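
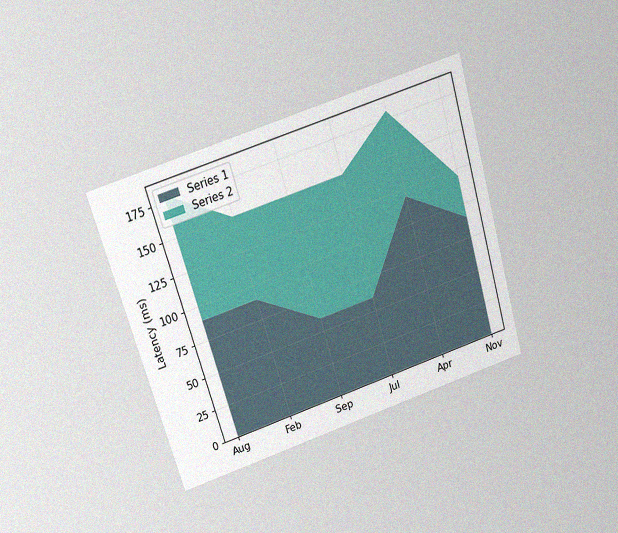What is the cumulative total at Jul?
150ms

The chart is tilted about 17° counter-clockwise and viewed slightly from above, with some photo noise. The stacked total at Jul reaches 150ms.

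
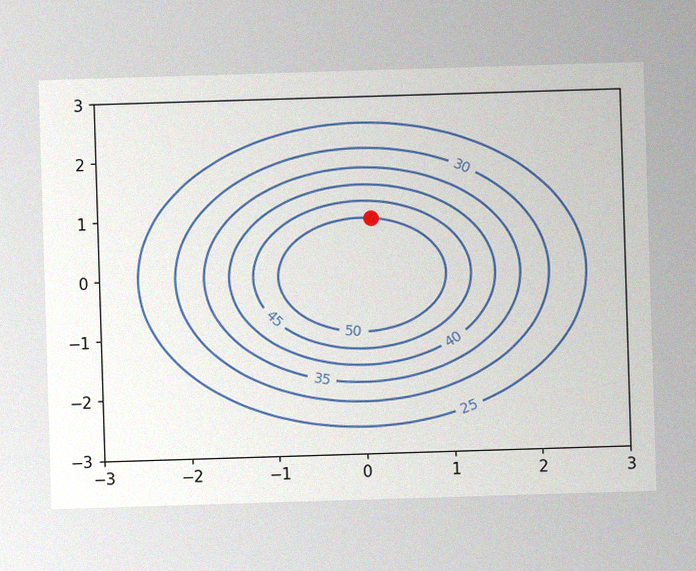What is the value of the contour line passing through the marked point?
50

The image has some photo noise and uneven lighting. The marked point sits on the contour labelled 50.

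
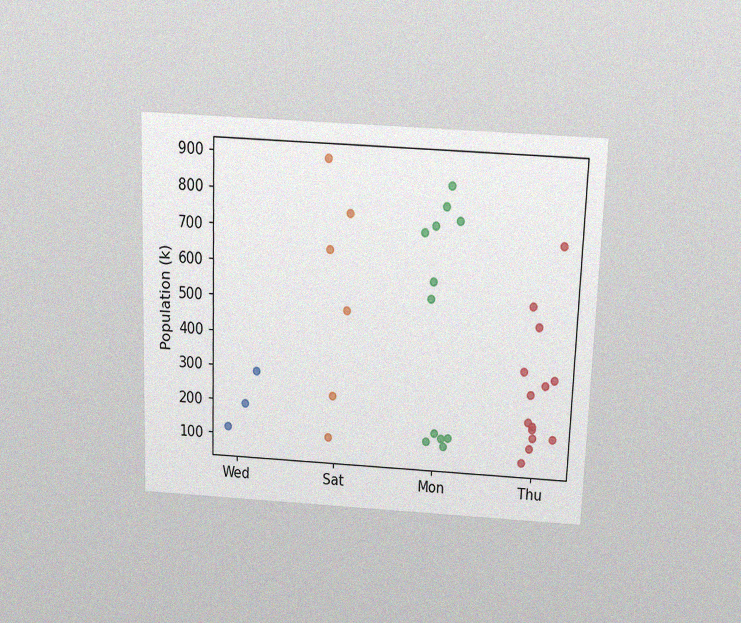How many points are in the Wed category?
The chart is tilted about 2° clockwise and viewed slightly from above, with some photo noise. Counting the markers in the Wed column gives 3.

3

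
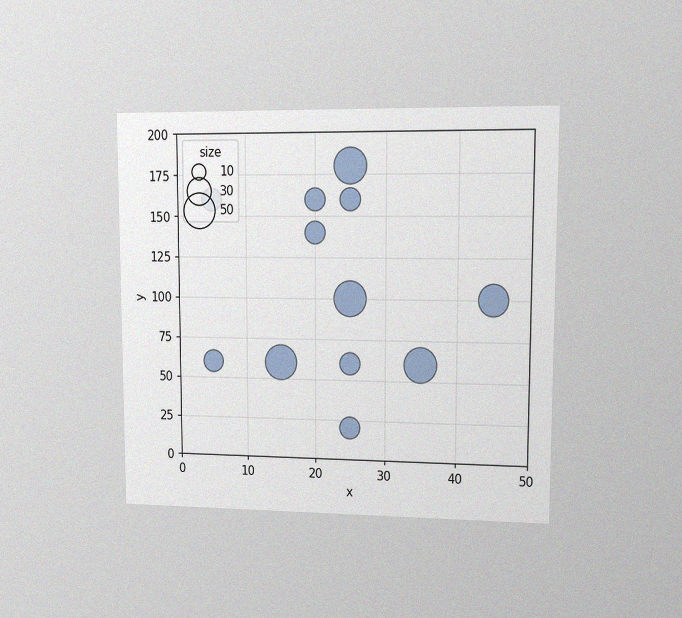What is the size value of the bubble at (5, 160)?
20

The chart is viewed at a slight angle, with some photo noise. Matching the bubble at (5, 160) against the size legend gives 20.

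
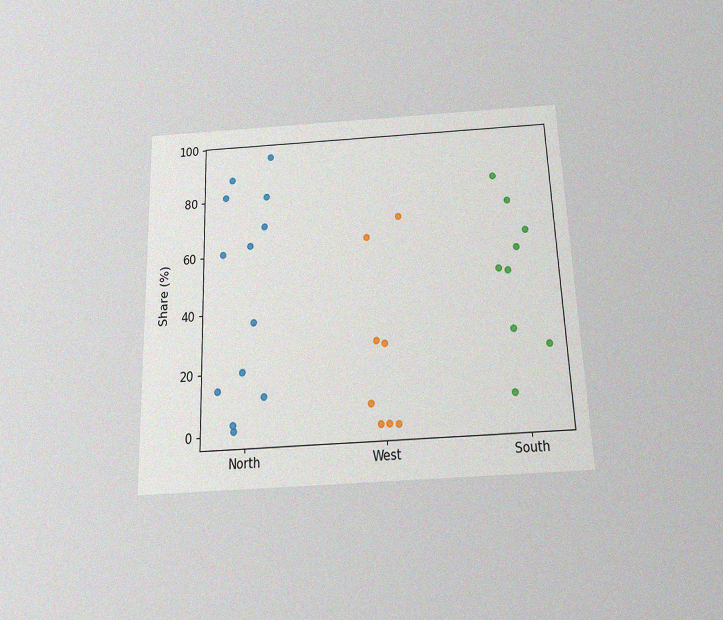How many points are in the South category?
9

The chart is tilted about 2° counter-clockwise and viewed slightly from below, with some photo noise. Counting the markers in the South column gives 9.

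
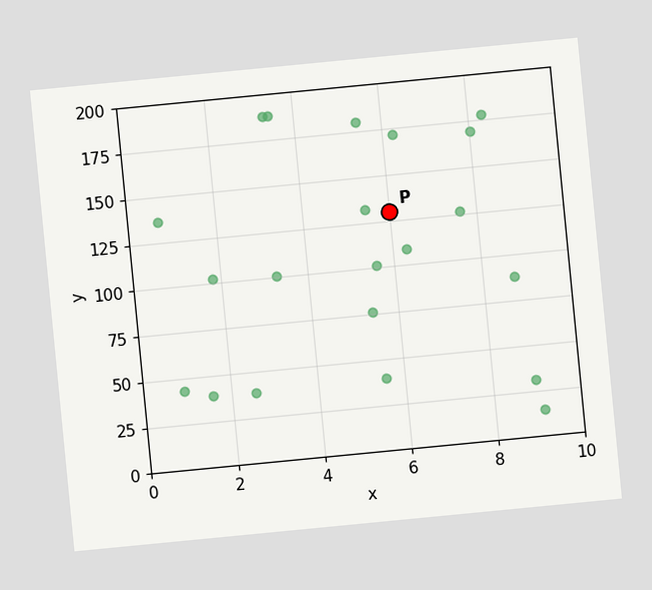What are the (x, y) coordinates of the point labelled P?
(6, 130)

The chart is tilted about 6° counter-clockwise. Following the gridlines from P to each axis, P sits at (6, 130).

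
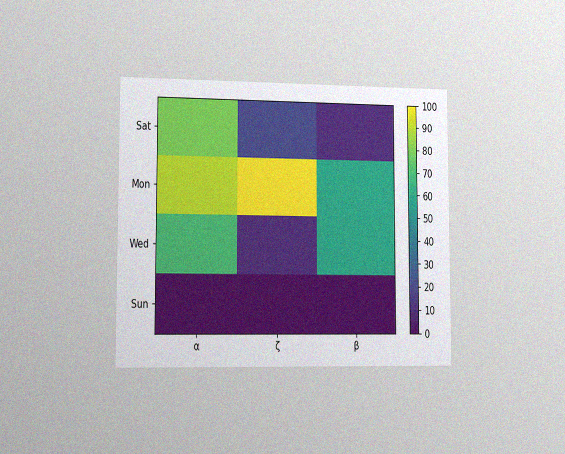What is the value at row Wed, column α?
70

The chart is viewed slightly from the left, with some photo noise. Matching cell (Wed, α) against the colorbar gives 70.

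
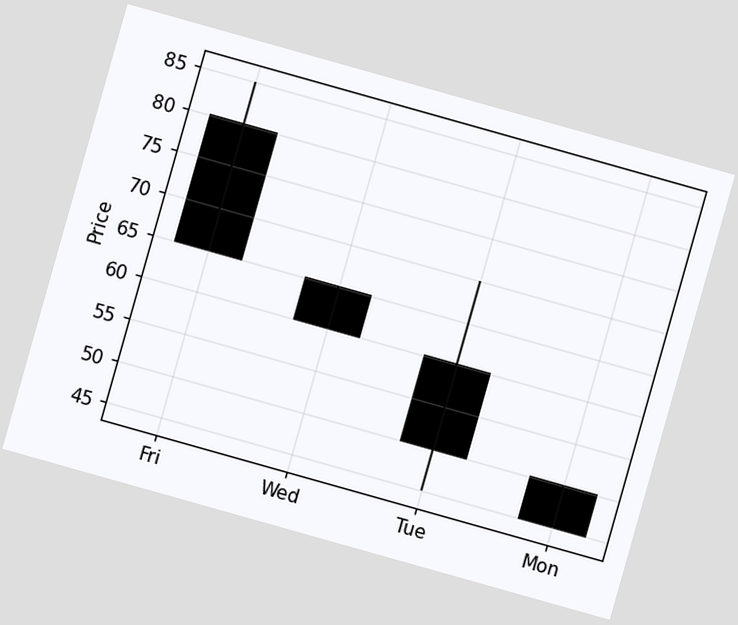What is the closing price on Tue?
50

The chart is tilted about 16° clockwise. The Tue candle closes at 50.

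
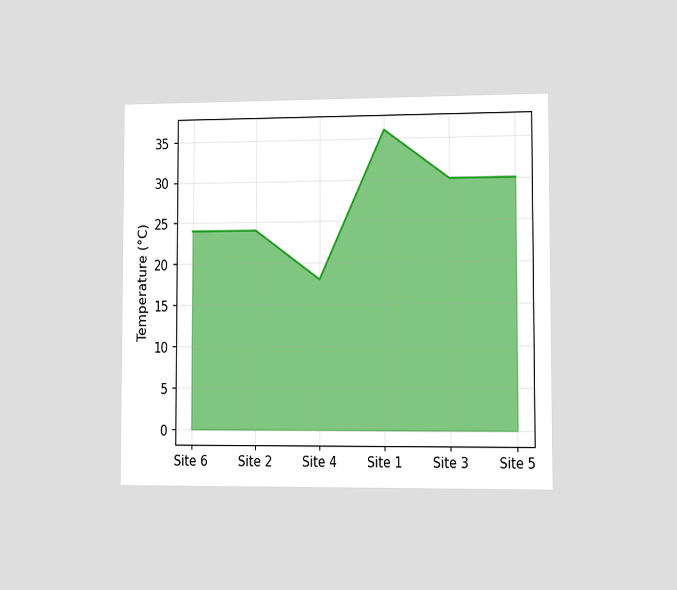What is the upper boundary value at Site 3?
30°C

The chart is viewed slightly from the right. At Site 3 the upper boundary is at 30°C.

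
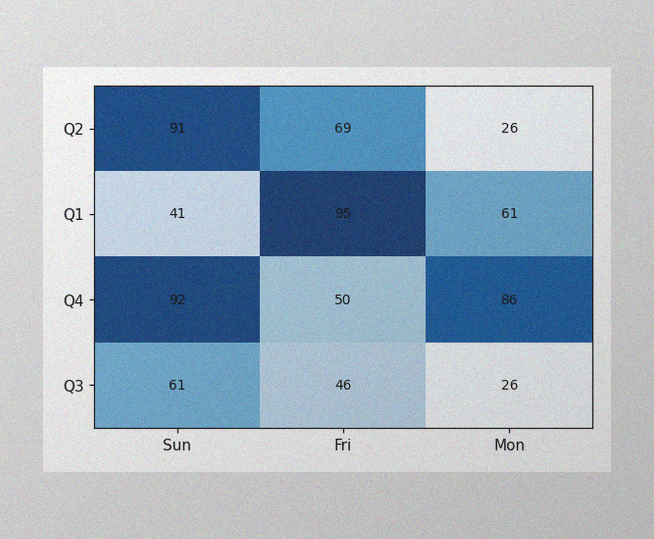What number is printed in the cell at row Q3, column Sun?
The image has some photo noise and uneven lighting. The (Q3, Sun) cell reads 61.

61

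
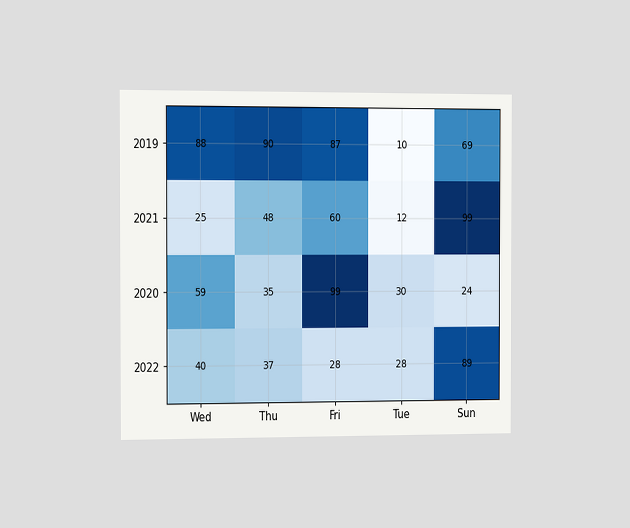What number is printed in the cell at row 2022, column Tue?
The chart is viewed slightly from the left. The (2022, Tue) cell reads 28.

28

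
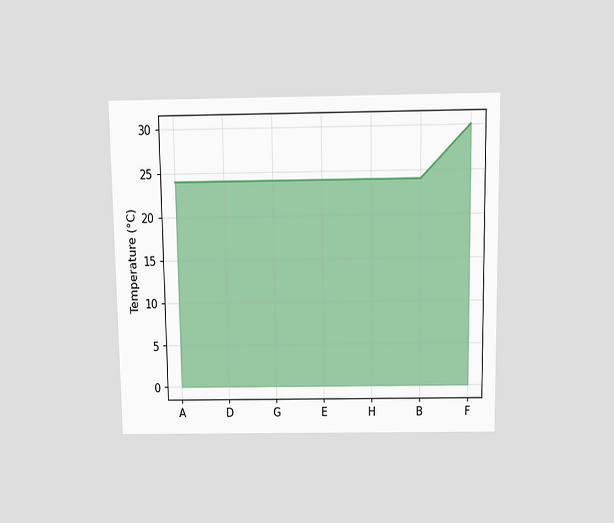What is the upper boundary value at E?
24°C

The chart is viewed slightly from above. At E the upper boundary is at 24°C.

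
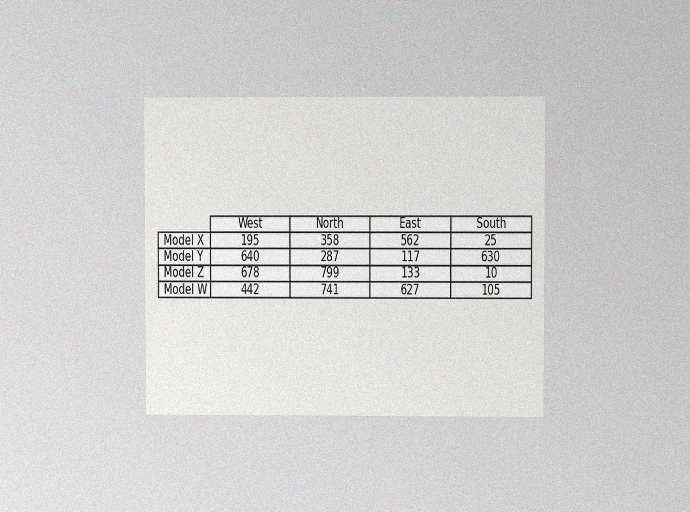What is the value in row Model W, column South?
The chart is viewed at a slight angle, with some photo noise. The (Model W, South) cell reads 105.

105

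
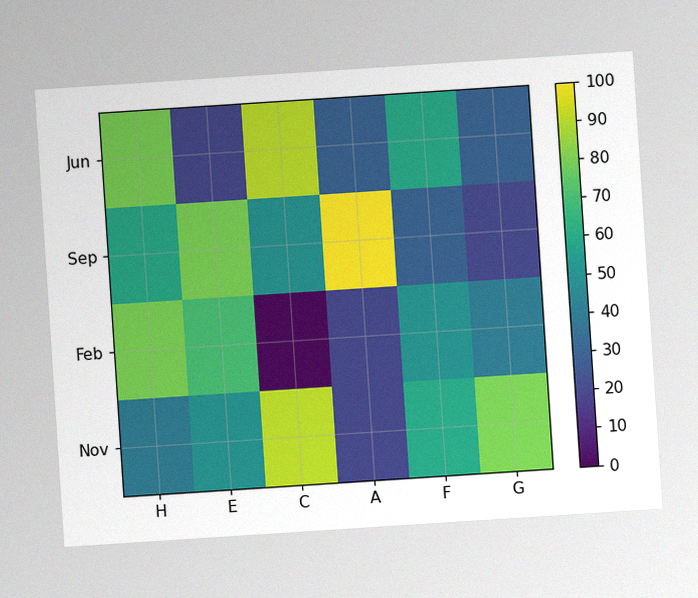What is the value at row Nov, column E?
The chart is tilted about 4° counter-clockwise, with some photo noise. Matching cell (Nov, E) against the colorbar gives 50.

50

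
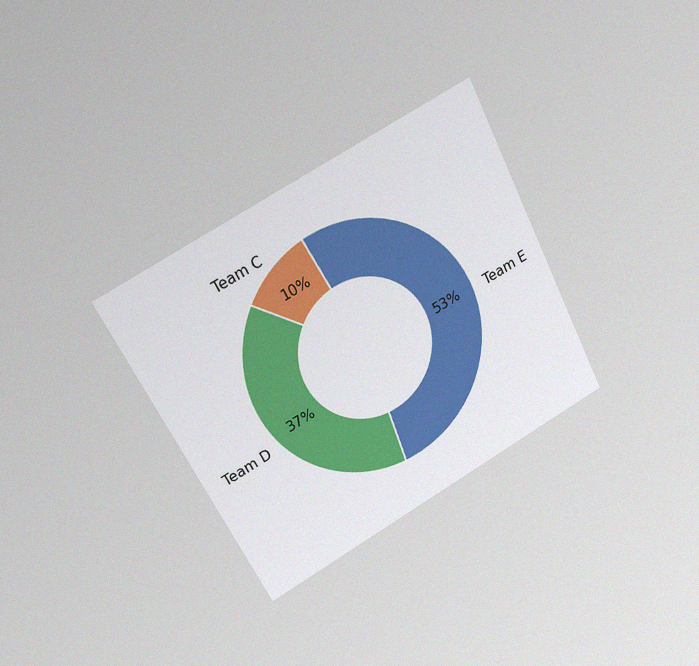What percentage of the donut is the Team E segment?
53%

The chart is tilted about 27° counter-clockwise and viewed at a slight angle, with some photo noise. The Team E segment takes up 53% of the ring.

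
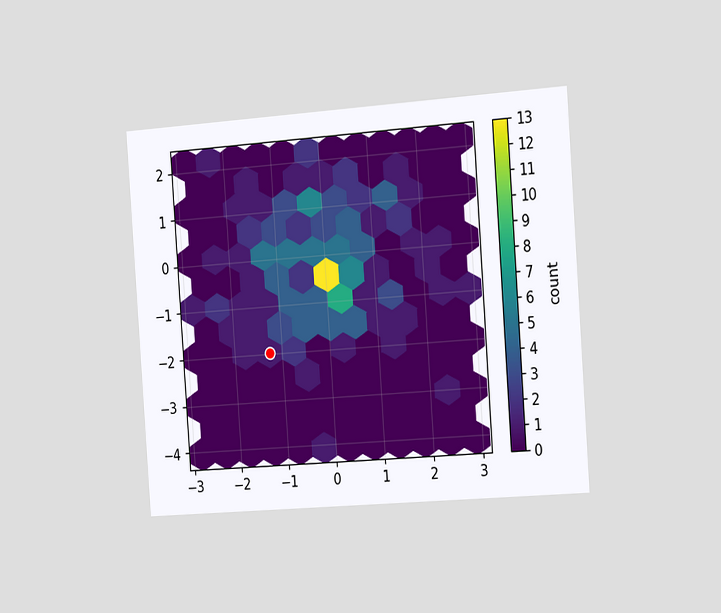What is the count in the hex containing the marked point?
1

The chart is tilted about 4° counter-clockwise and viewed slightly from the right. The marked hex reads 1 on the colorbar.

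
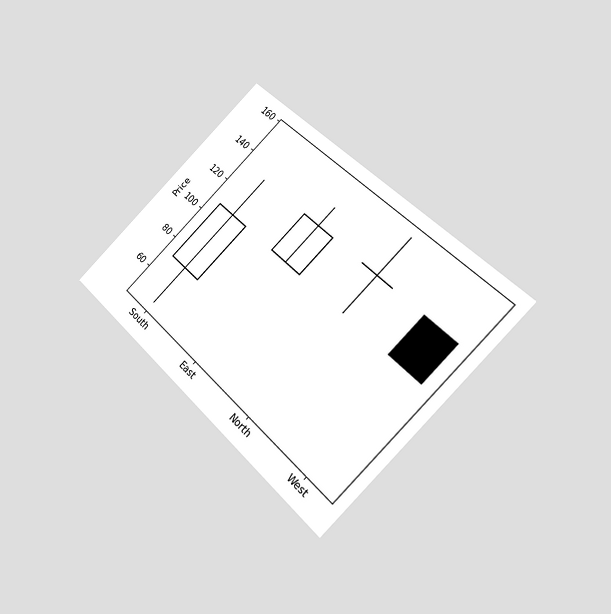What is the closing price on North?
132

The chart is tilted about 45° clockwise and viewed at a slight angle. The North candle closes at 132.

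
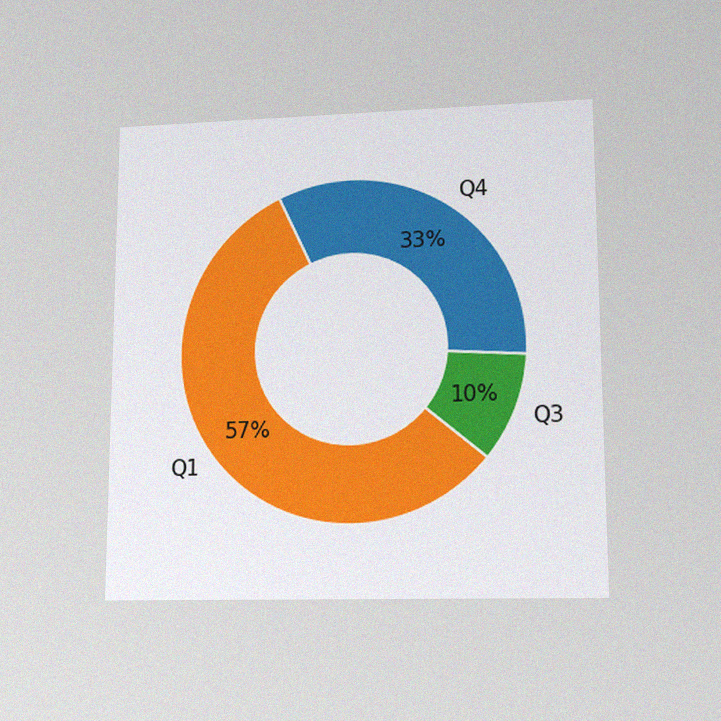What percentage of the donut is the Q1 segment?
The chart is viewed at a slight angle, with some photo noise. The Q1 segment takes up 57% of the ring.

57%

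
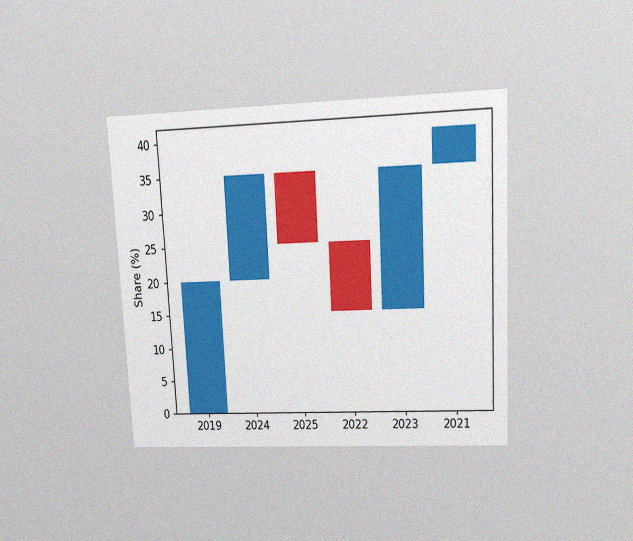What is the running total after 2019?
The chart is tilted about 3° counter-clockwise and viewed at a slight angle, with some photo noise. After 2019 the running total reaches 20%.

20%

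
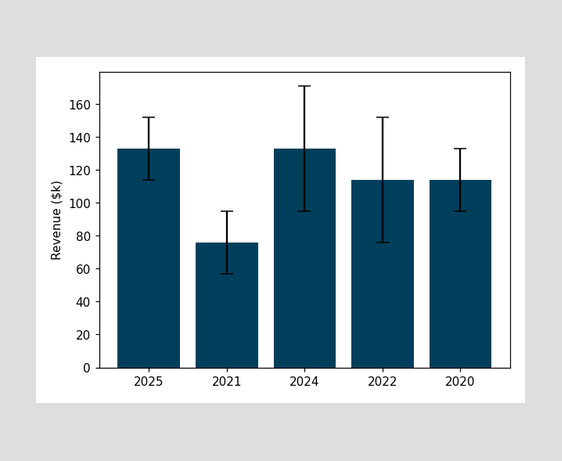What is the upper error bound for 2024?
$171k

The 2024 bar's upper whisker reaches $171k.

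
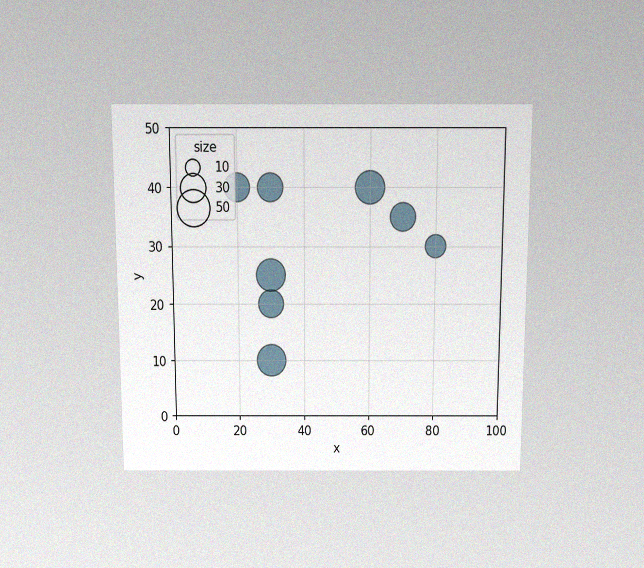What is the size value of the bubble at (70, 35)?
The chart is viewed slightly from above, with some photo noise. Matching the bubble at (70, 35) against the size legend gives 30.

30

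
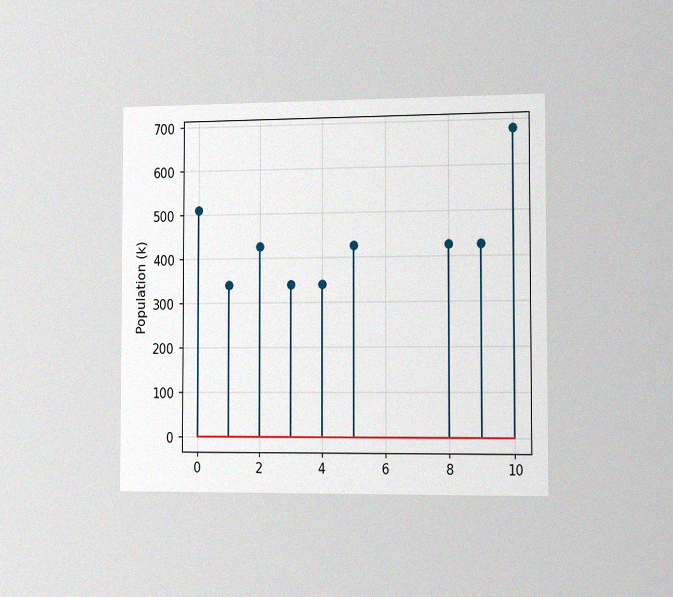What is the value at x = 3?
340k

The chart is viewed slightly from the right, with some photo noise. The stem at x=3 reaches 340k.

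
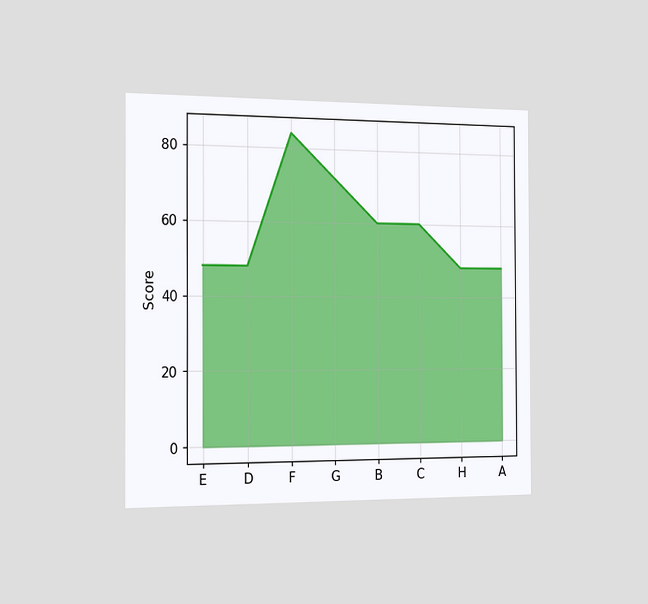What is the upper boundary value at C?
The chart is viewed slightly from the left. At C the upper boundary is at 60.

60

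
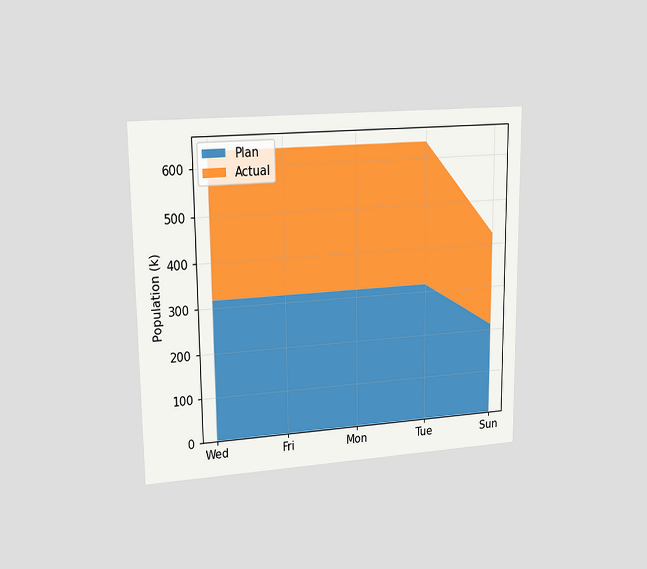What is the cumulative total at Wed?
The chart is viewed at a slight angle. The stacked total at Wed reaches 636k.

636k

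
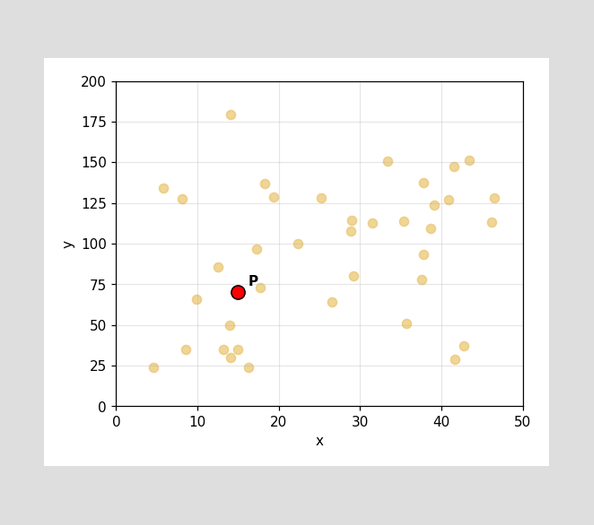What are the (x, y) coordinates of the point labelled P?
Following the gridlines from P to each axis, P sits at (15, 70).

(15, 70)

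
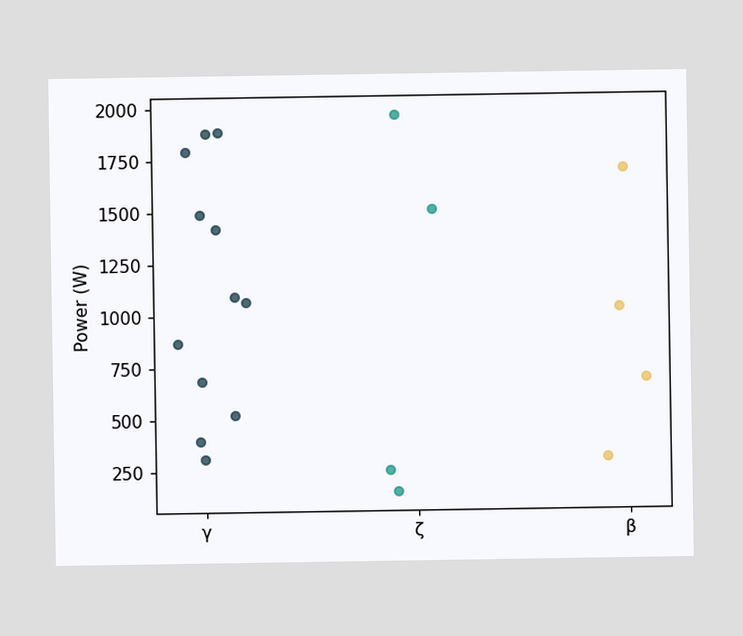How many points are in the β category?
Counting the markers in the β column gives 4.

4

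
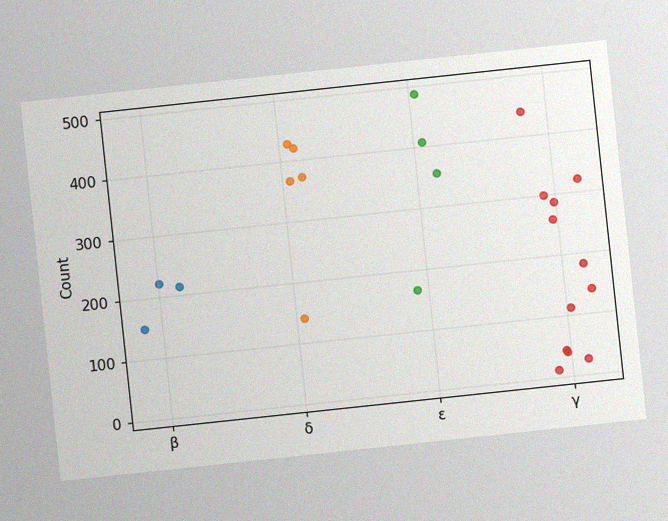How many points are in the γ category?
12

The chart is tilted about 6° counter-clockwise, with some photo noise. Counting the markers in the γ column gives 12.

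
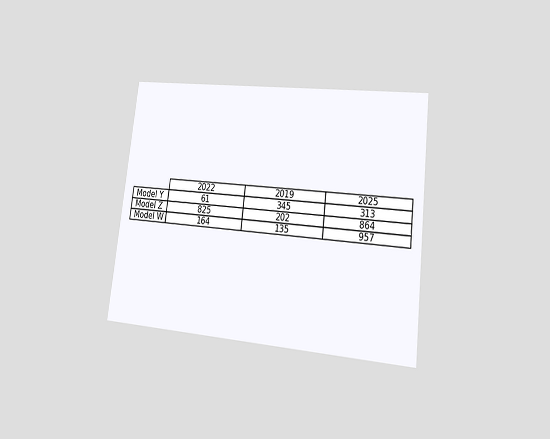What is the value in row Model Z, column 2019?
202

The chart is tilted about 7° clockwise and viewed at a slight angle. The (Model Z, 2019) cell reads 202.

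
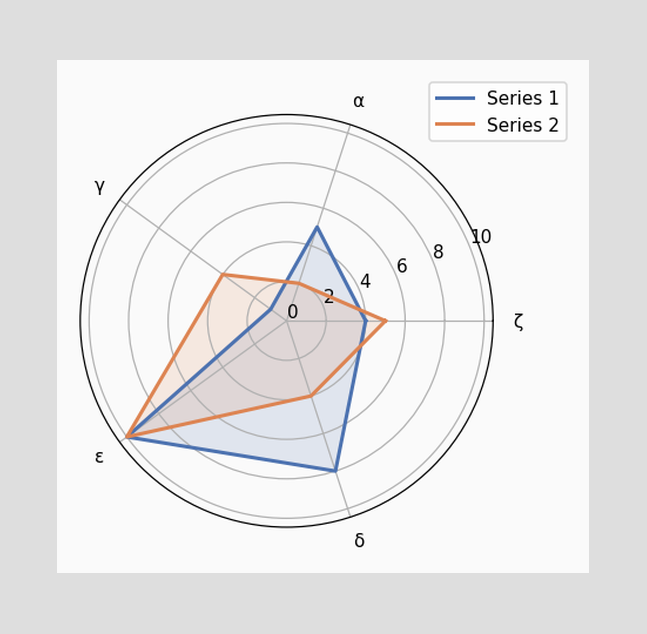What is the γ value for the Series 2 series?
On the γ axis, Series 2 reaches 4.

4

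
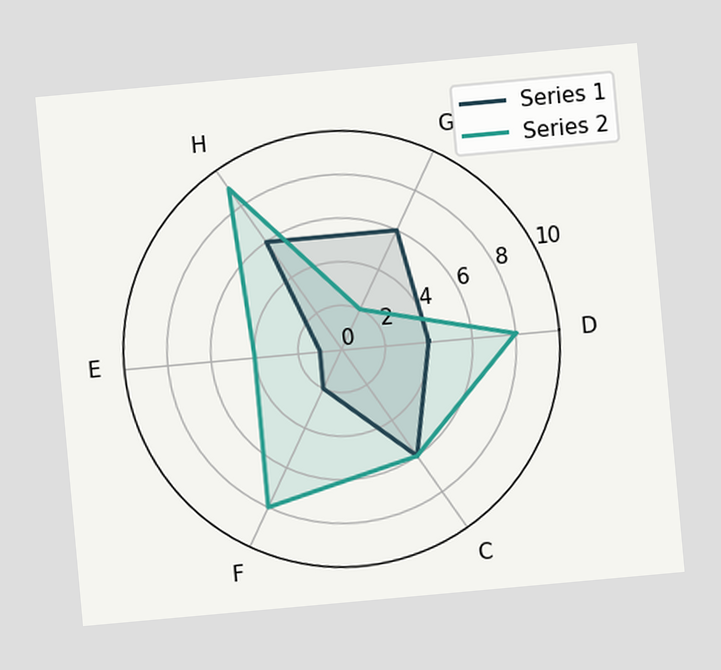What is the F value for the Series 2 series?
8

The chart is tilted about 5° counter-clockwise. On the F axis, Series 2 reaches 8.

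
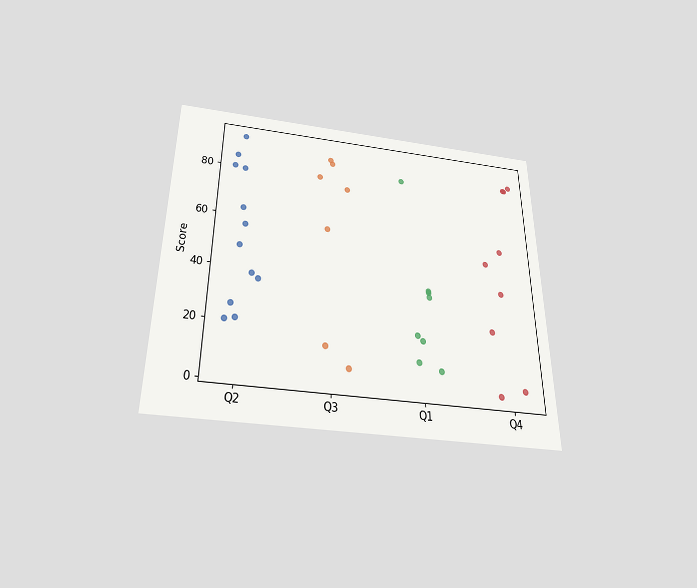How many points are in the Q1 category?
The chart is viewed slightly from below. Counting the markers in the Q1 column gives 8.

8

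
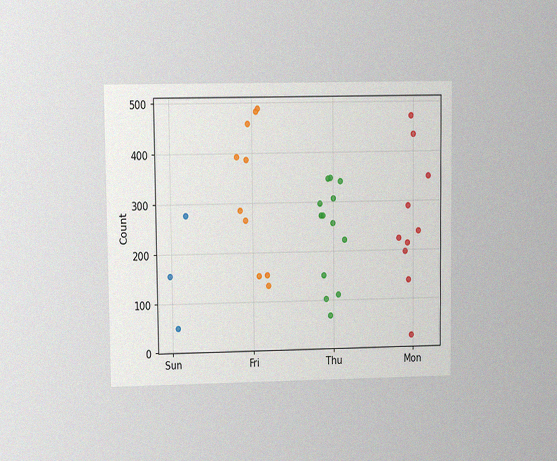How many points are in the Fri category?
The chart is viewed at a slight angle, with some photo noise. Counting the markers in the Fri column gives 10.

10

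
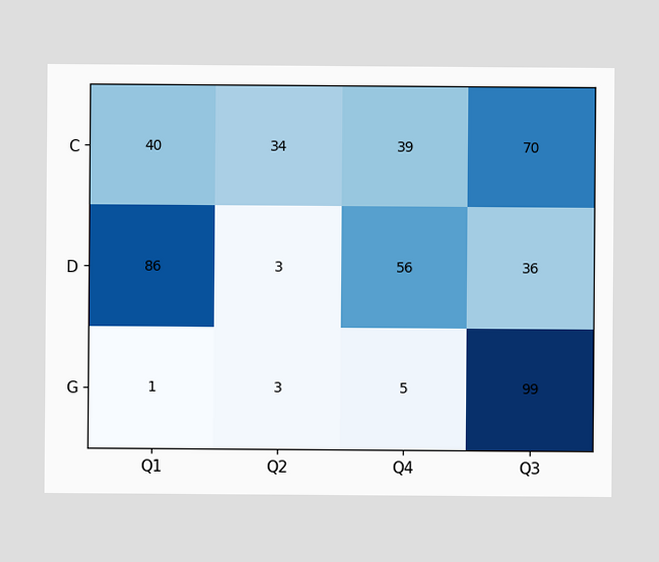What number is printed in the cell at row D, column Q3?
36

The (D, Q3) cell reads 36.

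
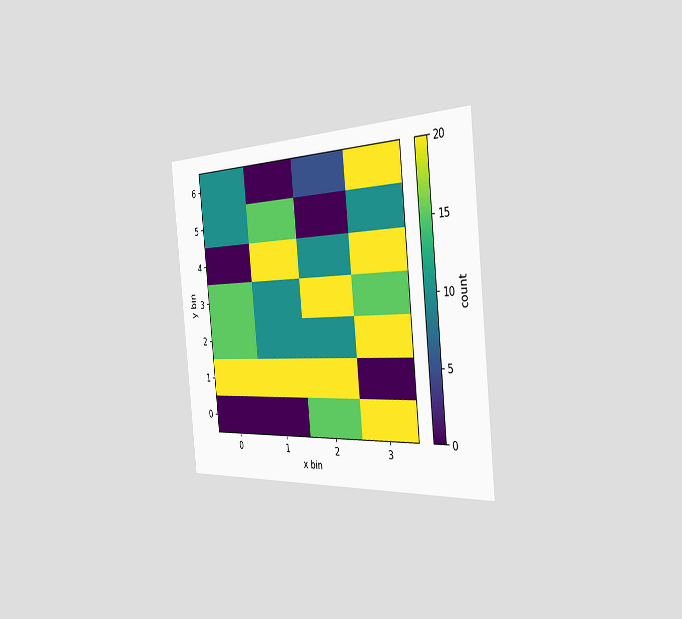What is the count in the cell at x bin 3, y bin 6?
20

The chart is tilted about 6° counter-clockwise and viewed slightly from the right. Matching the cell (3, 6) against the colorbar gives 20.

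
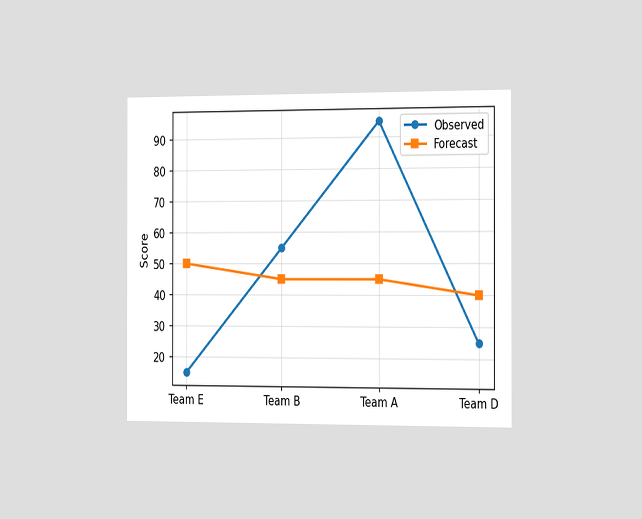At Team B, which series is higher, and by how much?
The chart is viewed slightly from the right. At Team B, Observed sits above the other line by 10.

Observed, by 10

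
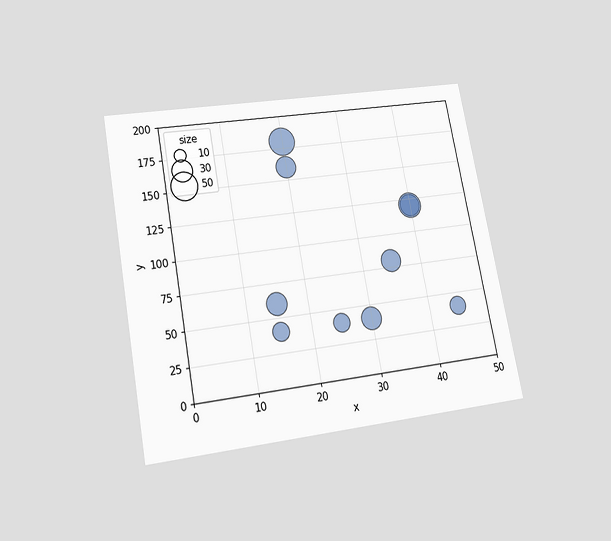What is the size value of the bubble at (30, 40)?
The chart is tilted about 10° counter-clockwise and viewed slightly from below. Matching the bubble at (30, 40) against the size legend gives 30.

30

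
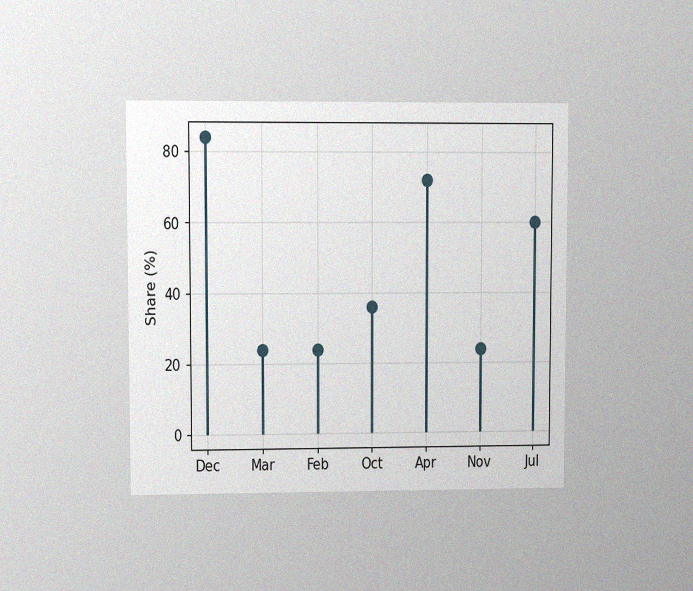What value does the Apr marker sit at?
The chart is viewed at a slight angle, with some photo noise. The Apr marker sits at 72%.

72%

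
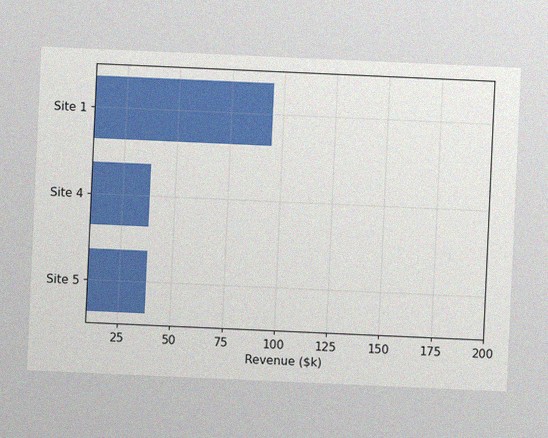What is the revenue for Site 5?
$38k

The chart is tilted about 3° clockwise, with some photo noise. Reading along the chart's x-axis, the Site 5 bar reaches $38k.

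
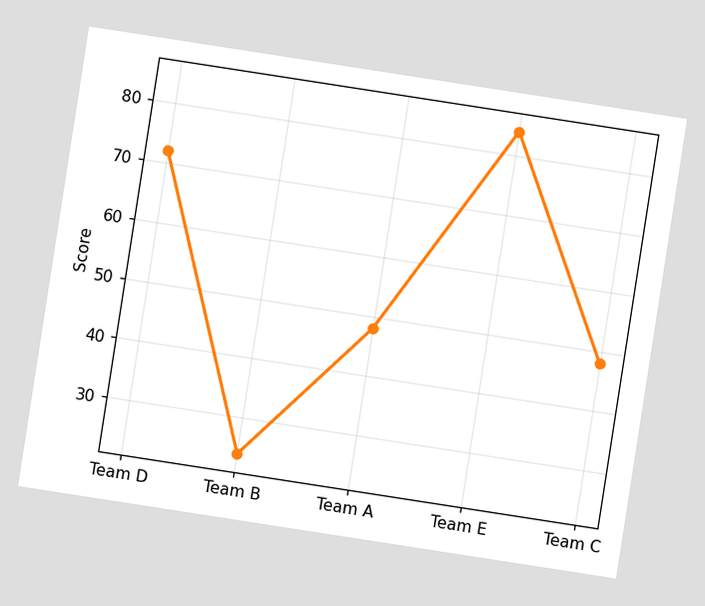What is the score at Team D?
The chart is tilted about 9° clockwise. At Team D, the line is at 72.

72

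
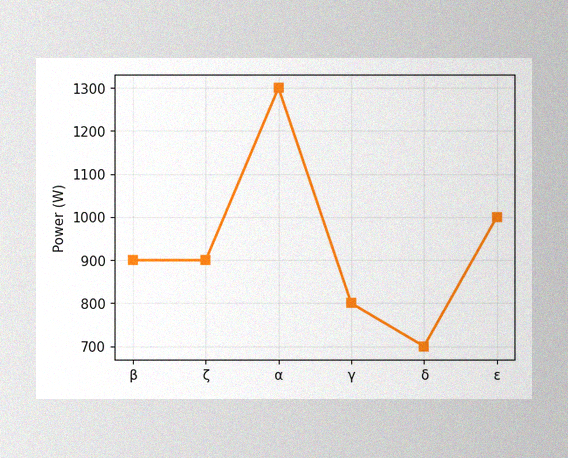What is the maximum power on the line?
The image has some photo noise and uneven lighting. The highest point is at α, and reading across to the y-axis gives 1300W.

1300W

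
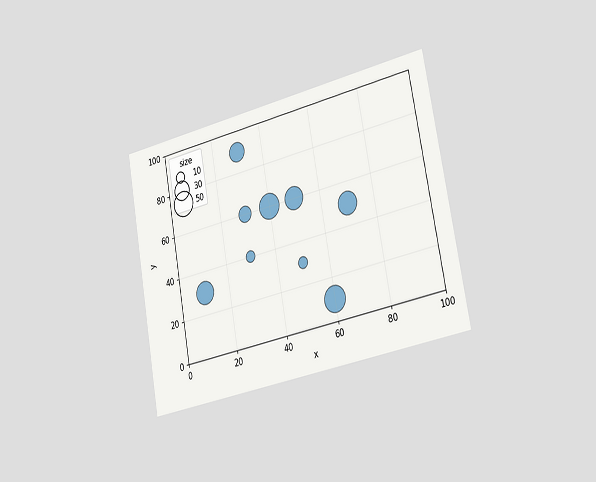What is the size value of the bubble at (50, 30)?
The chart is tilted about 10° counter-clockwise and viewed slightly from the right. Matching the bubble at (50, 30) against the size legend gives 10.

10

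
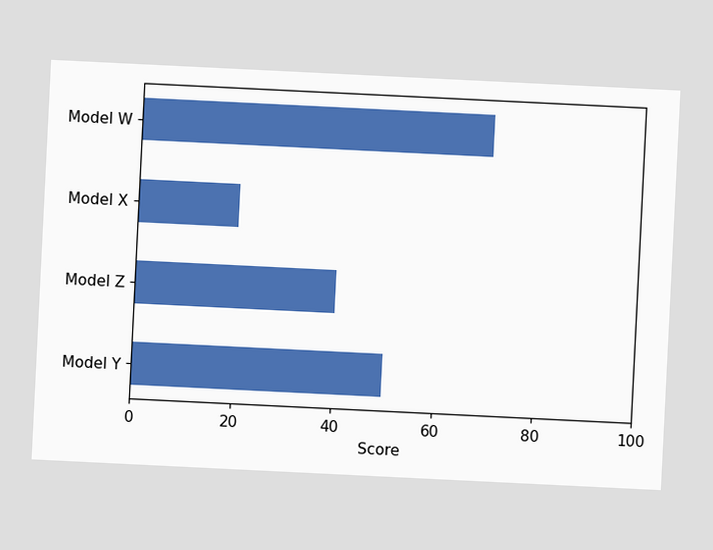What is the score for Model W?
The chart is tilted about 3° clockwise. Reading along the chart's x-axis, the Model W bar reaches 70.

70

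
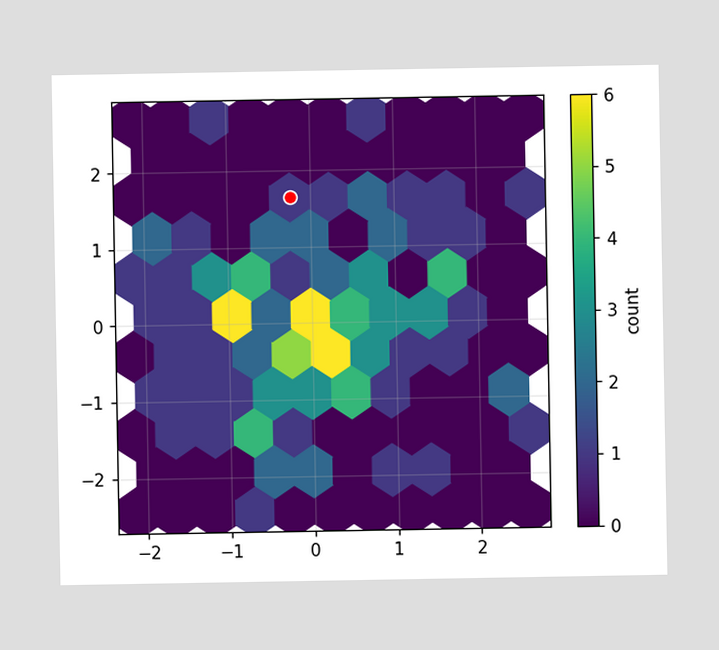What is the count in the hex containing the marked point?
1

The marked hex reads 1 on the colorbar.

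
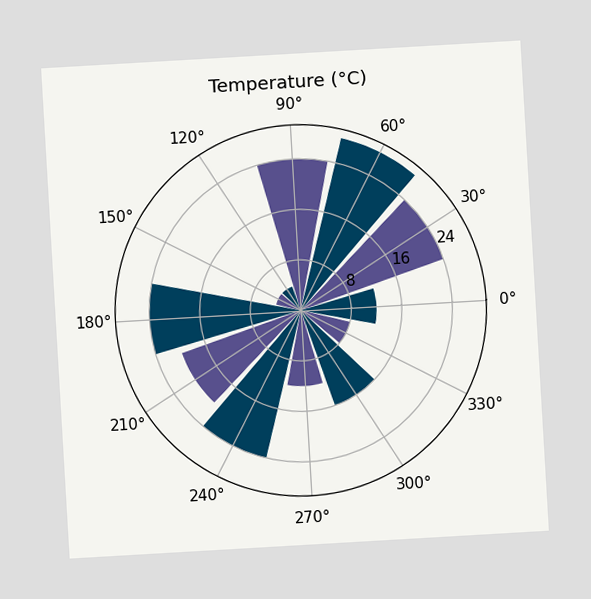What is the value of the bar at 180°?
24°C

The chart is tilted about 3° counter-clockwise. The bar at 180° reaches 24°C on the radial axis.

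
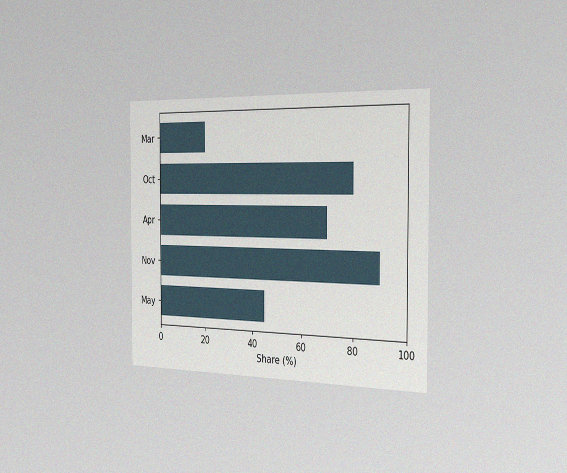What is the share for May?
45%

The chart is viewed slightly from the right, with some photo noise. Reading along the chart's x-axis, the May bar reaches 45%.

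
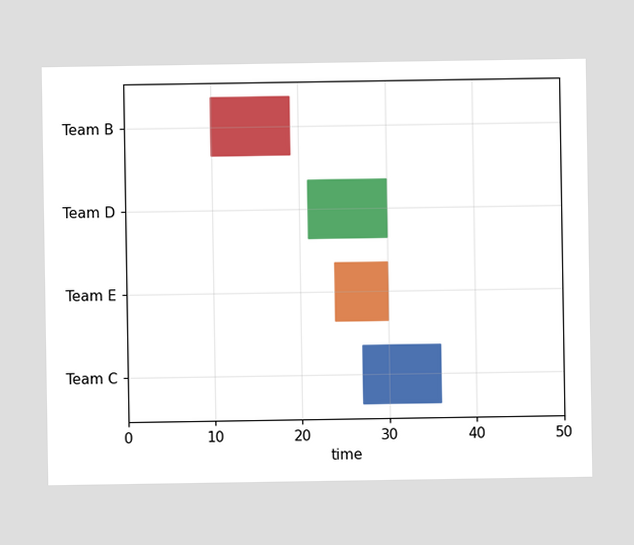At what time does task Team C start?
The Team C bar begins at t=27.

27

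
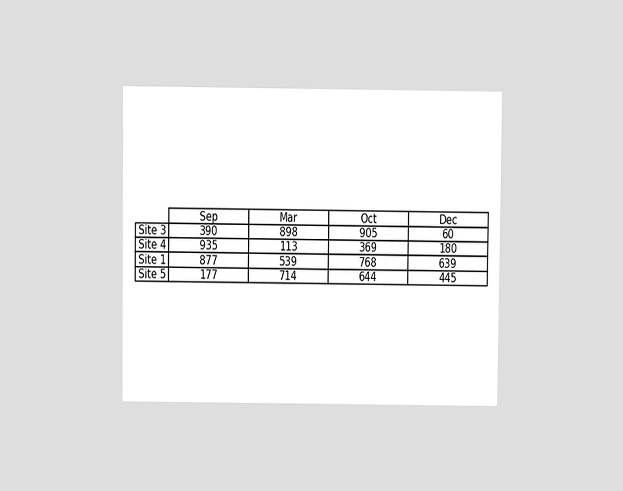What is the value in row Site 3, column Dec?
60

The chart is viewed slightly from above. The (Site 3, Dec) cell reads 60.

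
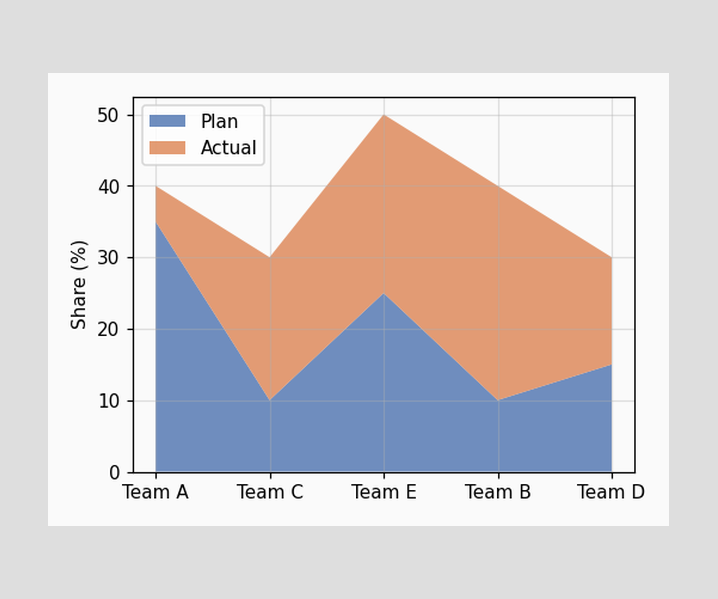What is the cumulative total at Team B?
40%

The stacked total at Team B reaches 40%.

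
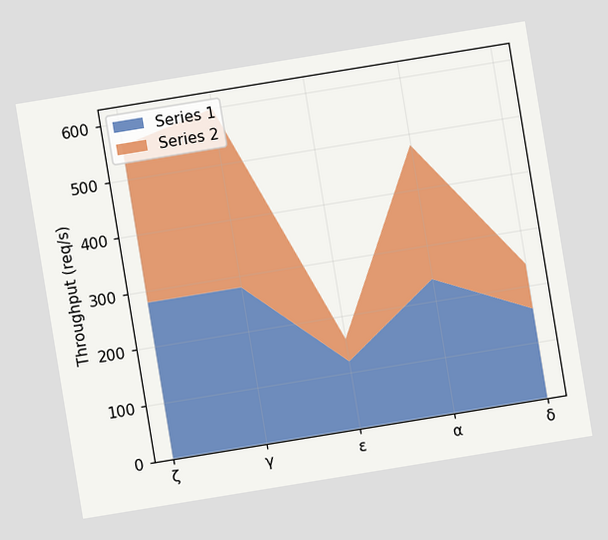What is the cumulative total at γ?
600req/s

The chart is tilted about 9° counter-clockwise. The stacked total at γ reaches 600req/s.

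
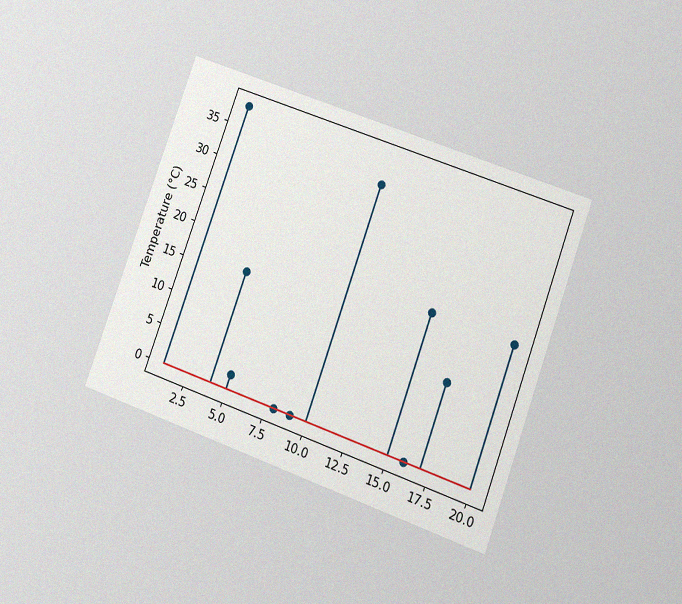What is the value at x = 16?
0°C

The chart is tilted about 20° clockwise and viewed at a slight angle, with some photo noise. The stem at x=16 reaches 0°C.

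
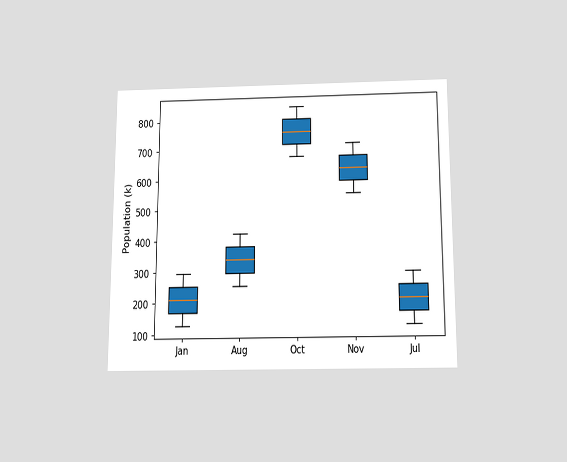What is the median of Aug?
The chart is viewed slightly from below. The median line in the Aug box sits at 336k.

336k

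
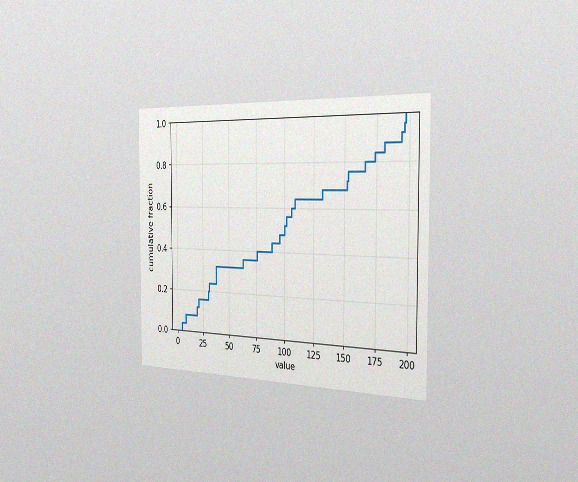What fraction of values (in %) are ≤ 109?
The chart is viewed slightly from the right, with some photo noise. At x=109 the ECDF step is at 64%.

64%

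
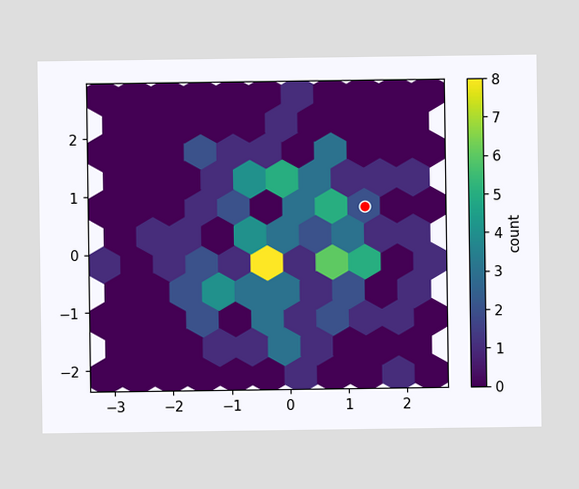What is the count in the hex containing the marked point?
The marked hex reads 2 on the colorbar.

2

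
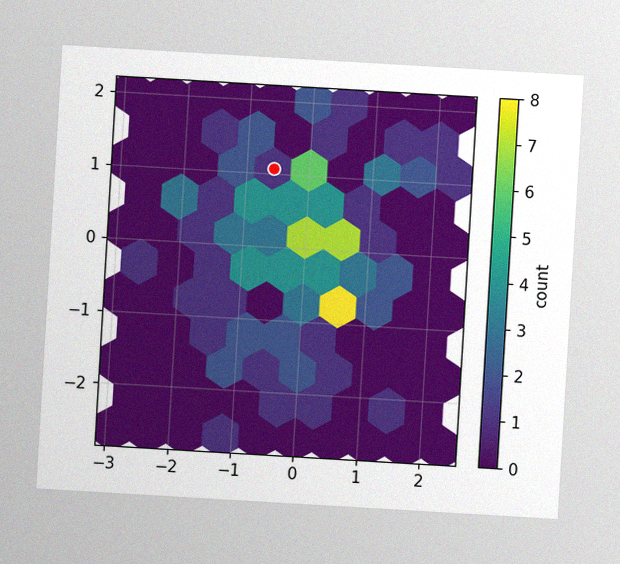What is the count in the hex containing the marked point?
The chart is tilted about 3° clockwise, with some photo noise. The marked hex reads 1 on the colorbar.

1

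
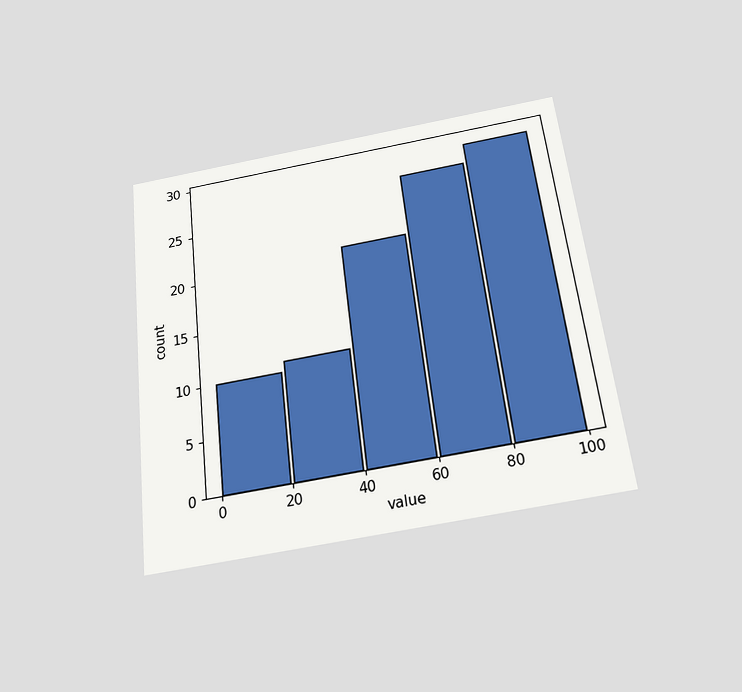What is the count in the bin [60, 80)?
27

The chart is tilted about 7° counter-clockwise and viewed slightly from below. The [60, 80) bin has height 27.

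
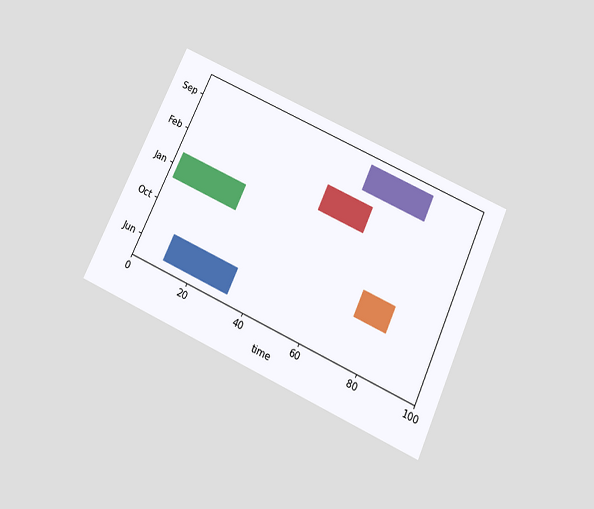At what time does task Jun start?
The chart is tilted about 25° clockwise and viewed slightly from below. The Jun bar begins at t=10.

10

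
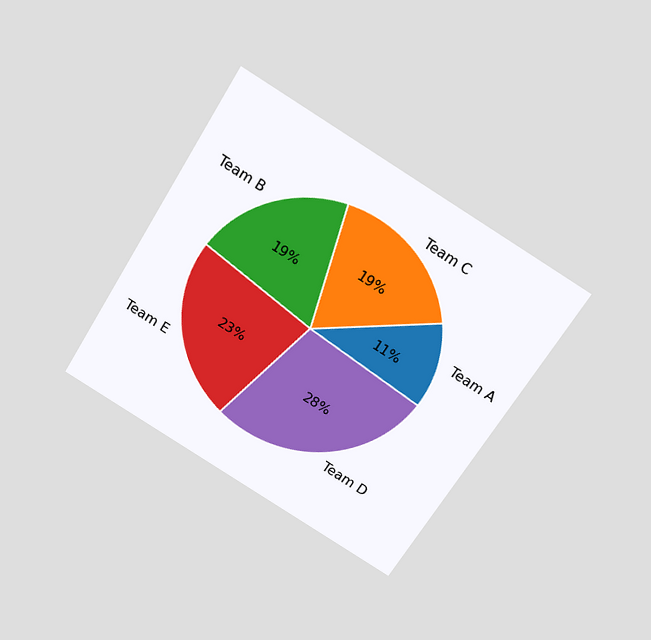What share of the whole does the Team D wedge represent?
The chart is tilted about 31° clockwise and viewed slightly from above. The Team D slice takes up 28% of the pie.

28%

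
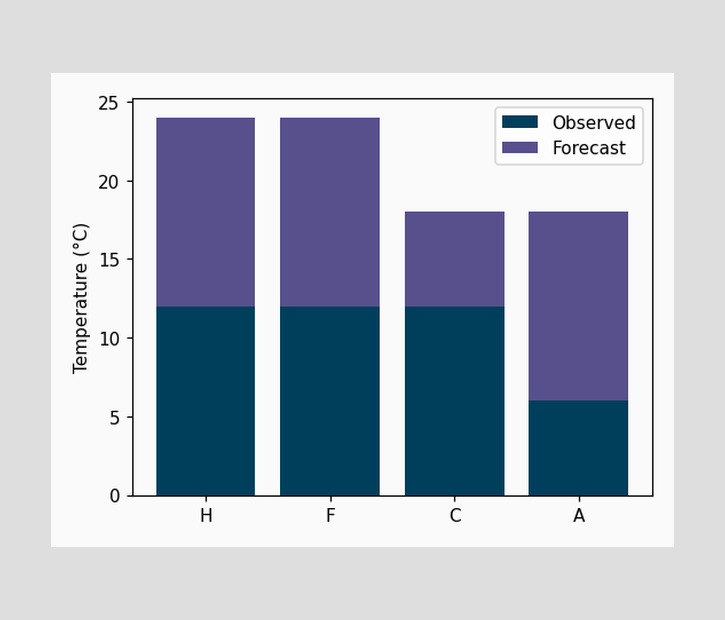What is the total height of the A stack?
18°C

The A stack's top reaches 18°C on the y-axis.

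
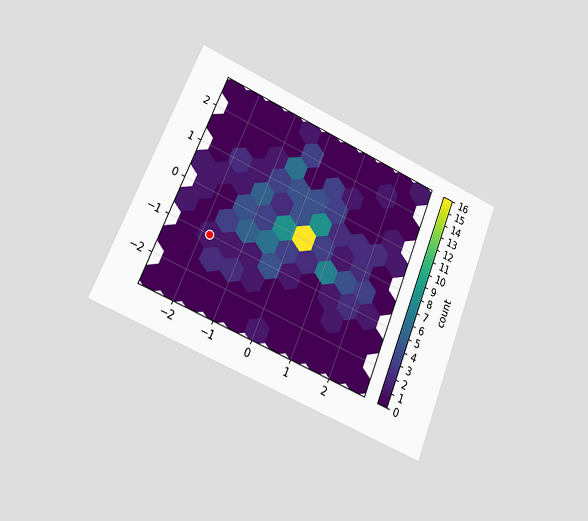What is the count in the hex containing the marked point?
1

The chart is tilted about 23° clockwise and viewed at a slight angle. The marked hex reads 1 on the colorbar.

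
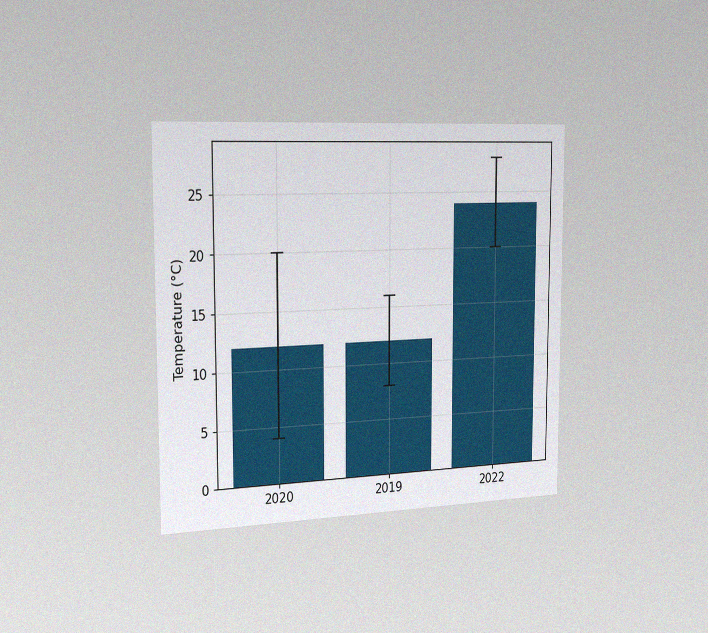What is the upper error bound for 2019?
16°C

The chart is viewed slightly from the left, with some photo noise. The 2019 bar's upper whisker reaches 16°C.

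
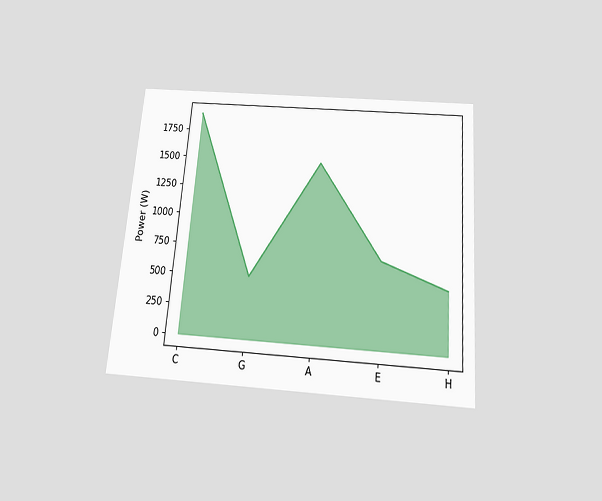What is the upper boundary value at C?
The chart is tilted about 5° clockwise and viewed slightly from below. At C the upper boundary is at 1900W.

1900W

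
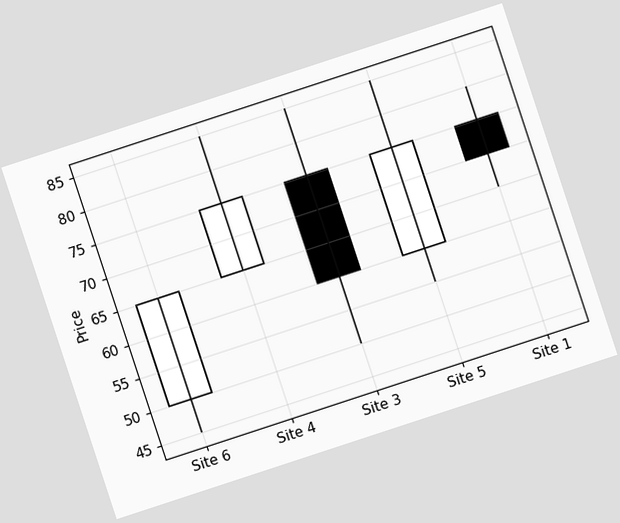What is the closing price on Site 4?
75

The chart is tilted about 18° counter-clockwise. The Site 4 candle closes at 75.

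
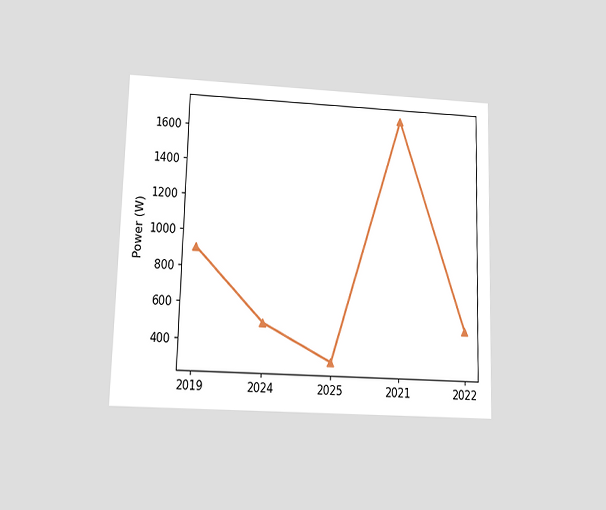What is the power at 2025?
The chart is viewed at a slight angle. At 2025, the line is at 300W.

300W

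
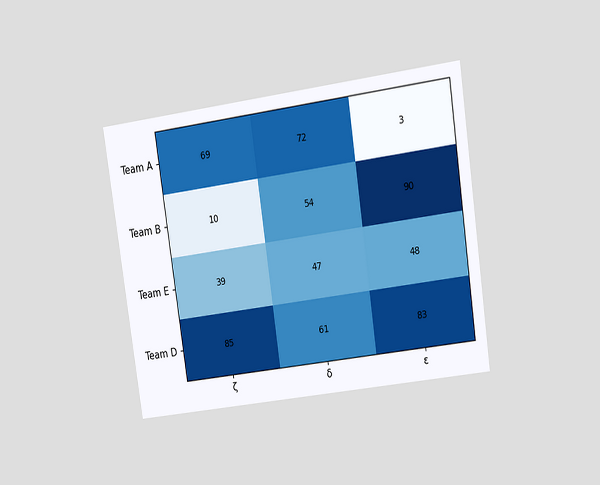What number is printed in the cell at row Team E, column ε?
The chart is tilted about 8° counter-clockwise and viewed at a slight angle. The (Team E, ε) cell reads 48.

48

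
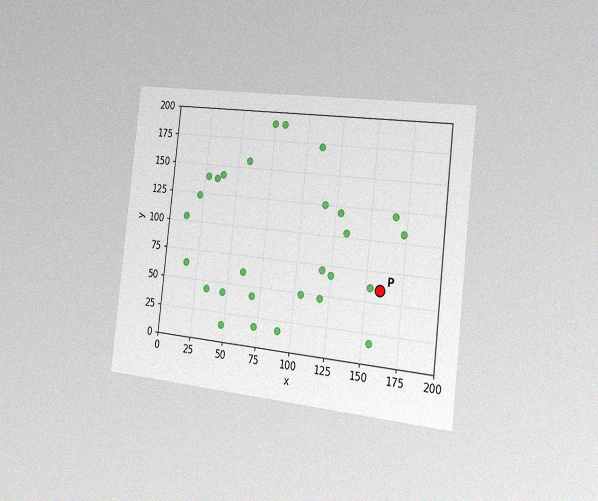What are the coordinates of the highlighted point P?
(160, 60)

The chart is tilted about 6° clockwise and viewed slightly from the right, with some photo noise. Following the gridlines from P to each axis, P sits at (160, 60).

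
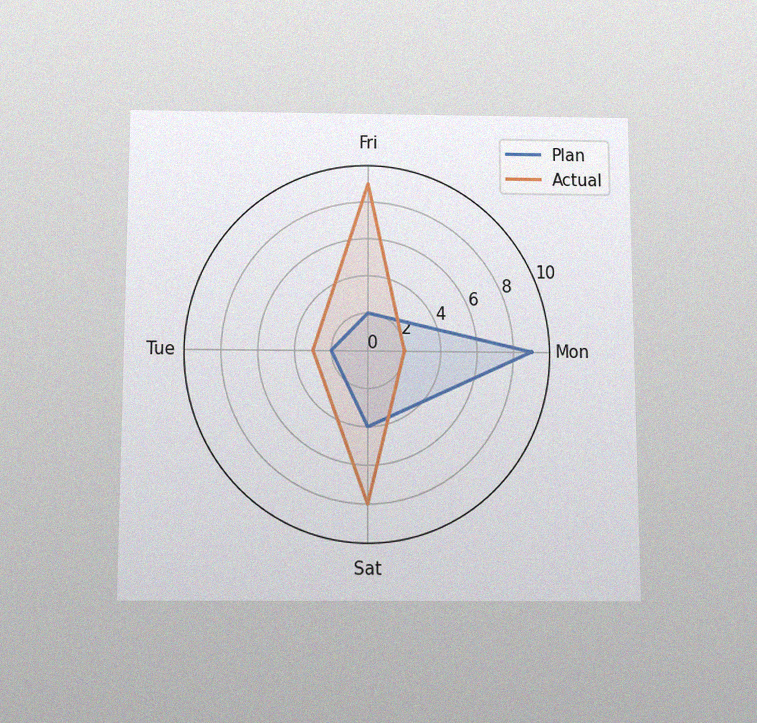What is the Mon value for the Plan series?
The chart is viewed slightly from below, with some photo noise. On the Mon axis, Plan reaches 9.

9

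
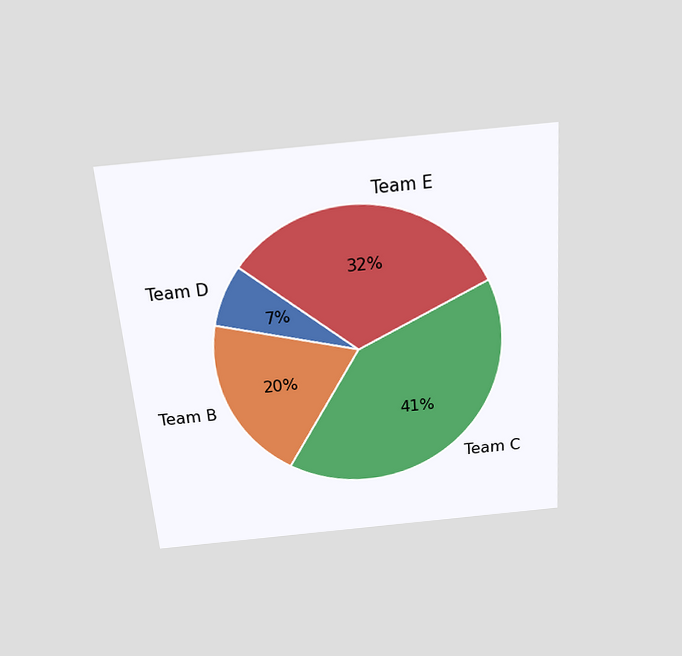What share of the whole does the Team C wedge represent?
The chart is tilted about 5° counter-clockwise and viewed slightly from above. The Team C slice takes up 41% of the pie.

41%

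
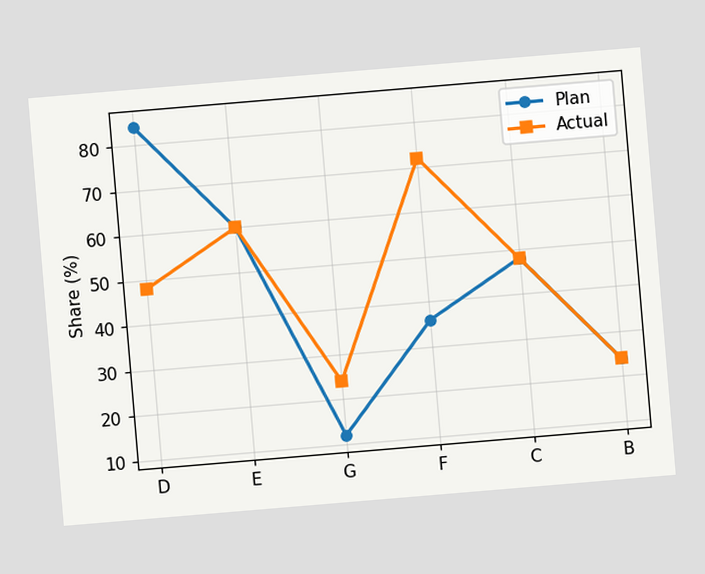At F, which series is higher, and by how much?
Actual, by 36%

The chart is tilted about 5° counter-clockwise. At F, Actual sits above the other line by 36%.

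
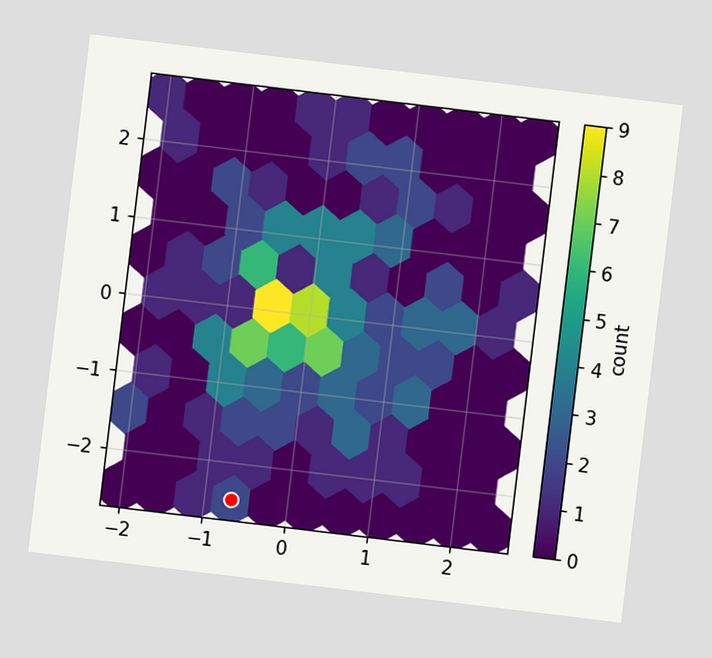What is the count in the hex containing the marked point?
The chart is tilted about 7° clockwise. The marked hex reads 2 on the colorbar.

2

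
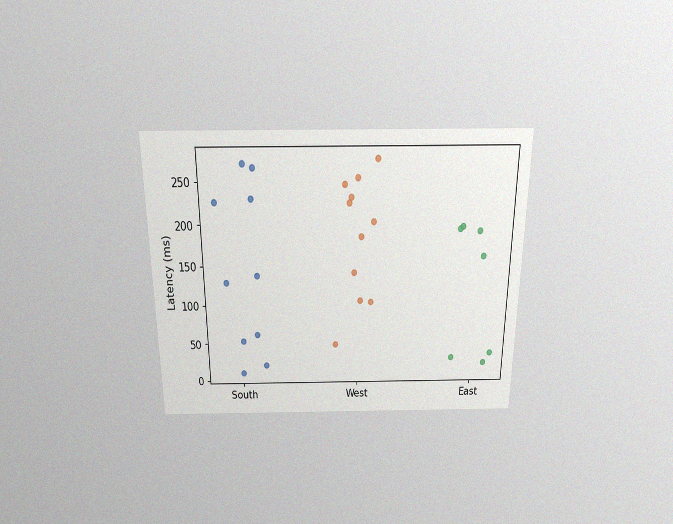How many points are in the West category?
11

The chart is viewed slightly from above, with some photo noise. Counting the markers in the West column gives 11.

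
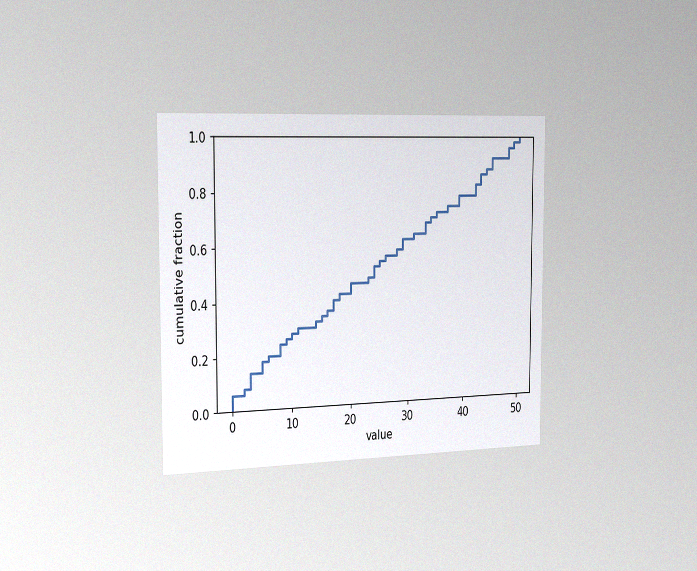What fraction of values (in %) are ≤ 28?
The chart is viewed slightly from the left, with some photo noise. At x=28 the ECDF step is at 58%.

58%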